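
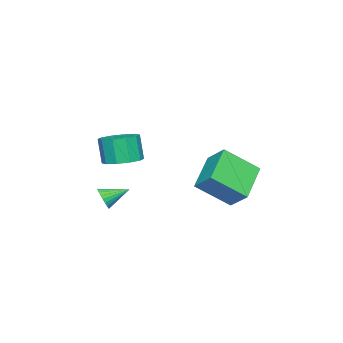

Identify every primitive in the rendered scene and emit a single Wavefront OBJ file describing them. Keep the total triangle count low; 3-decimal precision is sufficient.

v -3.391 2.604 -2.071
v -3.116 3.437 -1.359
v -4.16 3.771 -3.14
v -3.885 4.605 -2.428
v -1.815 2.835 -2.952
v -1.54 3.669 -2.24
v -2.584 4.003 -4.021
v -2.309 4.836 -3.309
v 1.373 1.568 -0.724
v 2.108 1.739 -0.575
v 1.943 1.482 0.534
v 1.207 1.312 0.384
v 1.852 2.136 -0.522
v 1.686 1.879 0.587
v 1.412 2.316 -0.545
v 1.247 2.06 0.563
v 0.957 2.211 -0.638
v 0.792 1.954 0.471
v 0.661 1.86 -0.763
v 0.496 1.603 0.346
v 0.637 1.398 -0.874
v 0.472 1.141 0.235
v 0.894 1.001 -0.927
v 0.728 0.744 0.182
v 1.333 0.82 -0.903
v 1.168 0.564 0.205
v 1.788 0.926 -0.811
v 1.623 0.669 0.298
v 2.084 1.277 -0.686
v 1.919 1.02 0.423
v 0.979 0.484 -3.025
v 1.354 0.603 -2.685
v 0.361 1.256 -2.615
v 1.401 0.724 -2.84
v 1.385 0.809 -3.024
v 1.307 0.844 -3.208
v 1.178 0.824 -3.364
v 1.02 0.752 -3.468
v 0.855 0.64 -3.505
v 0.709 0.504 -3.469
v 0.604 0.365 -3.365
v 0.556 0.244 -3.209
v 0.572 0.159 -3.026
v 0.651 0.124 -2.842
v 0.779 0.144 -2.686
v 0.938 0.216 -2.581
v 1.102 0.328 -2.544
v 1.249 0.464 -2.581
f 2 4 1
f 5 2 1
f 1 4 3
f 3 5 1
f 2 8 4
f 6 2 5
f 6 8 2
f 4 8 3
f 7 5 3
f 3 8 7
f 7 6 5
f 8 6 7
f 10 9 13
f 10 13 11
f 11 13 14
f 11 14 12
f 13 9 15
f 13 15 14
f 14 15 16
f 14 16 12
f 15 9 17
f 15 17 16
f 16 17 18
f 16 18 12
f 17 9 19
f 17 19 18
f 18 19 20
f 18 20 12
f 19 9 21
f 19 21 20
f 20 21 22
f 20 22 12
f 21 9 23
f 21 23 22
f 22 23 24
f 22 24 12
f 23 9 25
f 23 25 24
f 24 25 26
f 24 26 12
f 25 9 27
f 25 27 26
f 26 27 28
f 26 28 12
f 27 9 29
f 27 29 28
f 28 29 30
f 28 30 12
f 29 9 10
f 29 10 30
f 30 10 11
f 30 11 12
f 32 31 34
f 32 34 33
f 34 31 35
f 34 35 33
f 35 31 36
f 35 36 33
f 36 31 37
f 36 37 33
f 37 31 38
f 37 38 33
f 38 31 39
f 38 39 33
f 39 31 40
f 39 40 33
f 40 31 41
f 40 41 33
f 41 31 42
f 41 42 33
f 42 31 43
f 42 43 33
f 43 31 44
f 43 44 33
f 44 31 45
f 44 45 33
f 45 31 46
f 45 46 33
f 46 31 47
f 46 47 33
f 47 31 48
f 47 48 33
f 48 31 32
f 48 32 33



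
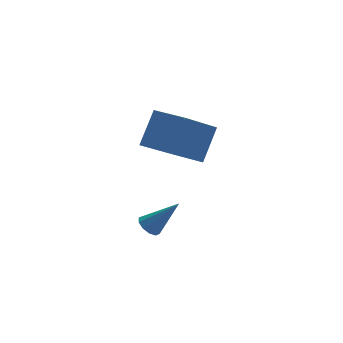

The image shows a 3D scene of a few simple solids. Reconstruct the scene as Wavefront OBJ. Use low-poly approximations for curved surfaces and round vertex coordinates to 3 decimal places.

v 0.989 0.46 -1.706
v 1.412 0.518 -2.053
v 2.091 0.18 -0.414
v 1.338 0.824 -1.925
v 1.132 0.991 -1.712
v 0.871 0.955 -1.498
v 0.655 0.73 -1.362
v 0.567 0.401 -1.358
v 0.64 0.095 -1.487
v 0.847 -0.071 -1.699
v 1.108 -0.035 -1.914
v 1.323 0.19 -2.049
v 2.191 1.534 1.462
v 0.751 0.855 2.769
v 2.971 2.33 2.733
v 1.531 1.651 4.04
v 3.049 0.249 1.74
v 1.609 -0.43 3.047
v 3.829 1.045 3.011
v 2.389 0.366 4.318
f 2 1 4
f 2 4 3
f 4 1 5
f 4 5 3
f 5 1 6
f 5 6 3
f 6 1 7
f 6 7 3
f 7 1 8
f 7 8 3
f 8 1 9
f 8 9 3
f 9 1 10
f 9 10 3
f 10 1 11
f 10 11 3
f 11 1 12
f 11 12 3
f 12 1 2
f 12 2 3
f 14 16 13
f 17 14 13
f 13 16 15
f 15 17 13
f 14 20 16
f 18 14 17
f 18 20 14
f 16 20 15
f 19 17 15
f 15 20 19
f 19 18 17
f 20 18 19



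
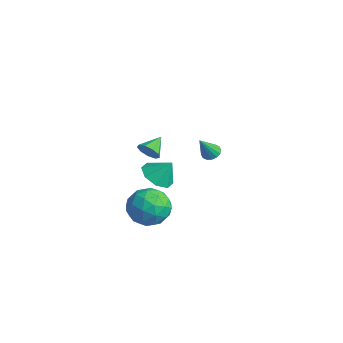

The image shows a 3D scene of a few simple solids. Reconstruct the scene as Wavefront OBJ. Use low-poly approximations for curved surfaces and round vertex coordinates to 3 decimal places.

v 3.427 -2.86 2.644
v 3.876 -2.511 2.349
v 3.033 -1.92 3.156
v 3.514 -2.528 2.103
v 3.112 -2.701 2.11
v 2.857 -2.947 2.367
v 2.869 -3.153 2.753
v 3.142 -3.222 3.088
v 3.549 -3.12 3.215
v 3.898 -2.897 3.075
v 4.027 -2.656 2.733
v 0.212 -0.377 -2.966
v 1.024 -0.146 -3.891
v -0.624 -1.854 -4.069
v 0.188 -1.623 -4.994
v 0.589 -2.123 -3.919
v 1.106 -1.21 -3.237
v -0.706 -0.79 -4.723
v -0.189 0.123 -4.041
v 0.456 -0.401 -4.976
v 1.256 -1.225 -4.479
v -0.856 -0.775 -3.481
v -0.056 -1.599 -2.984
v 0.692 -0.132 -3.332
v -0.292 -1.868 -4.628
v -0.056 -2.162 -3.997
v 0.421 -2.027 -4.54
v 0.74 -0.757 -2.948
v 1.217 -0.621 -3.491
v 0.961 -1.783 -3.508
v -0.817 -1.379 -4.469
v -0.34 -1.243 -5.012
v -0.021 0.027 -3.42
v 0.456 0.162 -3.963
v -0.561 -0.217 -4.452
v 0.835 -0.146 -4.513
v 0.343 -1.015 -5.161
v -0.182 -0.525 -5.002
v 0.122 0.012 -4.601
v 1.305 -0.63 -4.221
v 0.814 -1.499 -4.869
v 1.05 -1.793 -4.238
v 1.353 -1.256 -3.837
v 0.972 -0.781 -4.859
v -0.414 -0.501 -3.091
v -0.905 -1.37 -3.739
v -0.953 -0.744 -4.123
v -0.65 -0.207 -3.722
v 0.057 -0.985 -2.799
v -0.435 -1.854 -3.447
v 0.278 -2.012 -3.359
v 0.582 -1.475 -2.958
v -0.572 -1.219 -3.101
v -1.353 0.416 -3.008
v -0.466 0.508 -3.483
v -0.847 1.004 -1.952
v -0.929 1.116 -3.6
v -1.64 1.314 -3.37
v -2.183 0.986 -2.928
v -2.239 0.324 -2.533
v -1.776 -0.284 -2.415
v -1.065 -0.482 -2.645
v -0.523 -0.154 -3.088
v -0.504 3.133 -1.683
v -0.261 2.726 -1.98
v -0.316 2.307 -0.397
v -0.044 2.9 -1.9
v 0.05 3.137 -1.762
v -0.005 3.373 -1.602
v -0.193 3.544 -1.464
v -0.465 3.606 -1.385
v -0.748 3.54 -1.385
v -0.965 3.366 -1.466
v -1.059 3.129 -1.604
v -1.004 2.893 -1.764
v -0.815 2.722 -1.902
v -0.543 2.661 -1.981
f 2 1 4
f 2 4 3
f 4 1 5
f 4 5 3
f 5 1 6
f 5 6 3
f 6 1 7
f 6 7 3
f 7 1 8
f 7 8 3
f 8 1 9
f 8 9 3
f 9 1 10
f 9 10 3
f 10 1 11
f 10 11 3
f 11 1 2
f 11 2 3
f 12 49 28
f 49 23 52
f 28 52 17
f 49 52 28
f 12 28 24
f 28 17 29
f 24 29 13
f 28 29 24
f 12 24 33
f 24 13 34
f 33 34 19
f 24 34 33
f 12 33 45
f 33 19 48
f 45 48 22
f 33 48 45
f 12 45 49
f 45 22 53
f 49 53 23
f 45 53 49
f 13 29 40
f 29 17 43
f 40 43 21
f 29 43 40
f 17 52 30
f 52 23 51
f 30 51 16
f 52 51 30
f 23 53 50
f 53 22 46
f 50 46 14
f 53 46 50
f 22 48 47
f 48 19 35
f 47 35 18
f 48 35 47
f 19 34 39
f 34 13 36
f 39 36 20
f 34 36 39
f 15 41 27
f 41 21 42
f 27 42 16
f 41 42 27
f 15 27 25
f 27 16 26
f 25 26 14
f 27 26 25
f 15 25 32
f 25 14 31
f 32 31 18
f 25 31 32
f 15 32 37
f 32 18 38
f 37 38 20
f 32 38 37
f 15 37 41
f 37 20 44
f 41 44 21
f 37 44 41
f 16 42 30
f 42 21 43
f 30 43 17
f 42 43 30
f 14 26 50
f 26 16 51
f 50 51 23
f 26 51 50
f 18 31 47
f 31 14 46
f 47 46 22
f 31 46 47
f 20 38 39
f 38 18 35
f 39 35 19
f 38 35 39
f 21 44 40
f 44 20 36
f 40 36 13
f 44 36 40
f 55 54 57
f 55 57 56
f 57 54 58
f 57 58 56
f 58 54 59
f 58 59 56
f 59 54 60
f 59 60 56
f 60 54 61
f 60 61 56
f 61 54 62
f 61 62 56
f 62 54 63
f 62 63 56
f 63 54 55
f 63 55 56
f 65 64 67
f 65 67 66
f 67 64 68
f 67 68 66
f 68 64 69
f 68 69 66
f 69 64 70
f 69 70 66
f 70 64 71
f 70 71 66
f 71 64 72
f 71 72 66
f 72 64 73
f 72 73 66
f 73 64 74
f 73 74 66
f 74 64 75
f 74 75 66
f 75 64 76
f 75 76 66
f 76 64 77
f 76 77 66
f 77 64 65
f 77 65 66



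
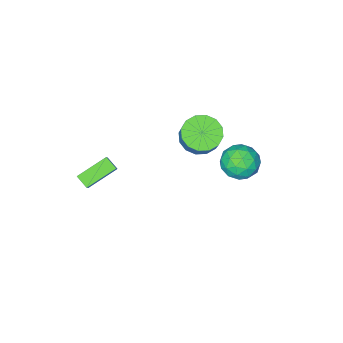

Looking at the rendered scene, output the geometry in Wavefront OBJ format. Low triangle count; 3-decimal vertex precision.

v -2.683 1.034 -0.94
v -2.154 1.239 -1.85
v -1.286 0.221 -0.31
v -0.757 0.426 -1.22
v -1.003 1.227 -0.551
v -1.867 1.73 -0.94
v -1.573 -0.27 -1.22
v -2.437 0.233 -1.609
v -1.468 0.434 -2.023
v -1.116 1.359 -1.609
v -2.324 0.101 -0.551
v -1.972 1.026 -0.137
v -2.542 1.208 -1.45
v -0.898 0.252 -0.71
v -1.044 0.723 -0.317
v -0.732 0.843 -0.851
v -2.373 1.496 -0.915
v -2.062 1.617 -1.45
v -1.385 1.61 -0.687
v -1.378 -0.157 -0.71
v -1.067 -0.036 -1.245
v -2.708 0.617 -1.309
v -2.396 0.737 -1.843
v -2.055 -0.15 -1.473
v -1.827 0.855 -2.087
v -1.005 0.377 -1.717
v -1.485 -0.032 -1.716
v -1.993 0.264 -1.945
v -1.62 1.399 -1.844
v -0.799 0.921 -1.474
v -0.944 1.391 -1.08
v -1.451 1.687 -1.309
v -1.217 0.925 -1.945
v -2.641 0.539 -0.686
v -1.82 0.061 -0.316
v -1.989 -0.227 -0.851
v -2.496 0.069 -1.08
v -2.435 1.083 -0.443
v -1.613 0.605 -0.073
v -1.447 1.196 -0.215
v -1.955 1.492 -0.444
v -2.223 0.535 -0.215
v 4.155 -4.671 -2.907
v 2.534 -4.398 -2.172
v 4.086 -3.976 -3.317
v 2.466 -3.703 -2.582
v 4.654 -4.097 -2.018
v 3.034 -3.824 -1.283
v 4.586 -3.402 -2.428
v 2.965 -3.129 -1.693
v -2.578 -3.402 -3.012
v -1.562 -3.78 -3.127
v -1.206 -3.156 -2.044
v -2.222 -2.778 -1.928
v -1.568 -3.29 -3.407
v -1.213 -2.666 -2.324
v -1.845 -2.831 -3.581
v -1.49 -2.206 -2.498
v -2.318 -2.524 -3.603
v -1.963 -1.9 -2.52
v -2.861 -2.453 -3.466
v -2.506 -1.828 -2.383
v -3.328 -2.636 -3.207
v -2.972 -2.011 -2.124
v -3.594 -3.024 -2.896
v -3.238 -2.4 -1.813
v -3.587 -3.514 -2.616
v -3.232 -2.89 -1.533
v -3.31 -3.974 -2.442
v -2.955 -3.349 -1.359
v -2.837 -4.28 -2.42
v -2.482 -3.656 -1.337
v -2.294 -4.352 -2.557
v -1.939 -3.727 -1.474
v -1.828 -4.169 -2.816
v -1.472 -3.544 -1.733
f 1 38 17
f 38 12 41
f 17 41 6
f 38 41 17
f 1 17 13
f 17 6 18
f 13 18 2
f 17 18 13
f 1 13 22
f 13 2 23
f 22 23 8
f 13 23 22
f 1 22 34
f 22 8 37
f 34 37 11
f 22 37 34
f 1 34 38
f 34 11 42
f 38 42 12
f 34 42 38
f 2 18 29
f 18 6 32
f 29 32 10
f 18 32 29
f 6 41 19
f 41 12 40
f 19 40 5
f 41 40 19
f 12 42 39
f 42 11 35
f 39 35 3
f 42 35 39
f 11 37 36
f 37 8 24
f 36 24 7
f 37 24 36
f 8 23 28
f 23 2 25
f 28 25 9
f 23 25 28
f 4 30 16
f 30 10 31
f 16 31 5
f 30 31 16
f 4 16 14
f 16 5 15
f 14 15 3
f 16 15 14
f 4 14 21
f 14 3 20
f 21 20 7
f 14 20 21
f 4 21 26
f 21 7 27
f 26 27 9
f 21 27 26
f 4 26 30
f 26 9 33
f 30 33 10
f 26 33 30
f 5 31 19
f 31 10 32
f 19 32 6
f 31 32 19
f 3 15 39
f 15 5 40
f 39 40 12
f 15 40 39
f 7 20 36
f 20 3 35
f 36 35 11
f 20 35 36
f 9 27 28
f 27 7 24
f 28 24 8
f 27 24 28
f 10 33 29
f 33 9 25
f 29 25 2
f 33 25 29
f 44 46 43
f 47 44 43
f 43 46 45
f 45 47 43
f 44 50 46
f 48 44 47
f 48 50 44
f 46 50 45
f 49 47 45
f 45 50 49
f 49 48 47
f 50 48 49
f 52 51 55
f 52 55 53
f 53 55 56
f 53 56 54
f 55 51 57
f 55 57 56
f 56 57 58
f 56 58 54
f 57 51 59
f 57 59 58
f 58 59 60
f 58 60 54
f 59 51 61
f 59 61 60
f 60 61 62
f 60 62 54
f 61 51 63
f 61 63 62
f 62 63 64
f 62 64 54
f 63 51 65
f 63 65 64
f 64 65 66
f 64 66 54
f 65 51 67
f 65 67 66
f 66 67 68
f 66 68 54
f 67 51 69
f 67 69 68
f 68 69 70
f 68 70 54
f 69 51 71
f 69 71 70
f 70 71 72
f 70 72 54
f 71 51 73
f 71 73 72
f 72 73 74
f 72 74 54
f 73 51 75
f 73 75 74
f 74 75 76
f 74 76 54
f 75 51 52
f 75 52 76
f 76 52 53
f 76 53 54



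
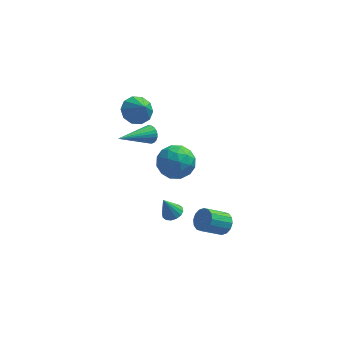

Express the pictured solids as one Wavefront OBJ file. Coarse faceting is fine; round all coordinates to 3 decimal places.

v 0.109 3.825 2.425
v 0.71 3.605 1.979
v 0.531 3.175 3.315
v 0.837 4.007 2.213
v 0.685 4.34 2.527
v 0.314 4.476 2.803
v -0.136 4.363 2.934
v -0.493 4.044 2.87
v -0.619 3.642 2.637
v -0.468 3.309 2.323
v -0.096 3.174 2.047
v 0.354 3.287 1.916
v 1.854 1.662 -3.126
v 2.344 1.605 -2.932
v 1.426 1.558 -2.074
v 2.296 1.875 -2.925
v 2.129 2.088 -2.972
v 1.889 2.186 -3.06
v 1.639 2.145 -3.166
v 1.447 1.974 -3.261
v 1.364 1.719 -3.319
v 1.412 1.449 -3.326
v 1.578 1.236 -3.28
v 1.819 1.137 -3.192
v 2.068 1.179 -3.086
v 2.261 1.35 -2.991
v 4.187 1.678 -3.885
v 4.584 1.689 -3.409
v 3.65 1.193 -2.619
v 3.253 1.182 -3.095
v 4.438 1.975 -3.402
v 3.504 1.479 -2.612
v 4.225 2.181 -3.524
v 3.291 1.685 -2.735
v 4.001 2.253 -3.744
v 3.067 1.756 -2.954
v 3.828 2.17 -4.001
v 2.894 1.674 -3.211
v 3.751 1.956 -4.227
v 2.816 1.459 -3.437
v 3.79 1.667 -4.361
v 2.856 1.171 -3.571
v 3.936 1.381 -4.368
v 3.002 0.885 -3.578
v 4.149 1.175 -4.245
v 3.215 0.679 -3.456
v 4.373 1.104 -4.026
v 3.439 0.607 -3.236
v 4.546 1.186 -3.769
v 3.612 0.69 -2.979
v 4.624 1.401 -3.543
v 3.689 0.904 -2.753
v 0.673 4.119 0.359
v 0.967 4.054 0.771
v -0.693 2.901 1.141
v 0.858 4.211 0.825
v 0.72 4.355 0.808
v 0.576 4.462 0.723
v 0.446 4.517 0.583
v 0.351 4.511 0.408
v 0.305 4.446 0.226
v 0.315 4.331 0.064
v 0.379 4.184 -0.053
v 0.488 4.026 -0.108
v 0.625 3.883 -0.091
v 0.77 3.776 -0.006
v 0.899 3.721 0.135
v 0.995 3.726 0.309
v 1.041 3.792 0.491
v 1.031 3.907 0.653
v 1.237 3.865 -0.551
v 1.611 4.391 -1.3
v 2.209 2.649 -0.92
v 2.583 3.175 -1.669
v 2.769 3.443 -0.735
v 2.168 4.194 -0.507
v 1.652 2.846 -1.713
v 1.051 3.597 -1.485
v 1.867 3.762 -2.017
v 2.558 4.13 -1.413
v 1.262 2.91 -0.807
v 1.953 3.278 -0.203
v 1.339 4.234 -0.893
v 2.481 2.806 -1.327
v 2.59 2.963 -0.778
v 2.81 3.272 -1.218
v 1.666 4.118 -0.427
v 1.886 4.428 -0.867
v 2.566 3.87 -0.536
v 1.934 2.612 -1.353
v 2.154 2.922 -1.793
v 1.01 3.768 -1.002
v 1.23 4.077 -1.442
v 1.254 3.17 -1.684
v 1.709 4.174 -1.755
v 2.281 3.459 -1.972
v 1.733 3.266 -1.998
v 1.38 3.707 -1.864
v 2.115 4.39 -1.4
v 2.686 3.676 -1.617
v 2.795 3.833 -1.068
v 2.442 4.275 -0.934
v 2.266 4.021 -1.822
v 1.134 3.364 -0.603
v 1.705 2.65 -0.82
v 1.378 2.765 -1.286
v 1.025 3.207 -1.152
v 1.539 3.581 -0.248
v 2.111 2.866 -0.465
v 2.44 3.333 -0.356
v 2.087 3.774 -0.222
v 1.554 3.019 -0.398
f 2 1 4
f 2 4 3
f 4 1 5
f 4 5 3
f 5 1 6
f 5 6 3
f 6 1 7
f 6 7 3
f 7 1 8
f 7 8 3
f 8 1 9
f 8 9 3
f 9 1 10
f 9 10 3
f 10 1 11
f 10 11 3
f 11 1 12
f 11 12 3
f 12 1 2
f 12 2 3
f 14 13 16
f 14 16 15
f 16 13 17
f 16 17 15
f 17 13 18
f 17 18 15
f 18 13 19
f 18 19 15
f 19 13 20
f 19 20 15
f 20 13 21
f 20 21 15
f 21 13 22
f 21 22 15
f 22 13 23
f 22 23 15
f 23 13 24
f 23 24 15
f 24 13 25
f 24 25 15
f 25 13 26
f 25 26 15
f 26 13 14
f 26 14 15
f 28 27 31
f 28 31 29
f 29 31 32
f 29 32 30
f 31 27 33
f 31 33 32
f 32 33 34
f 32 34 30
f 33 27 35
f 33 35 34
f 34 35 36
f 34 36 30
f 35 27 37
f 35 37 36
f 36 37 38
f 36 38 30
f 37 27 39
f 37 39 38
f 38 39 40
f 38 40 30
f 39 27 41
f 39 41 40
f 40 41 42
f 40 42 30
f 41 27 43
f 41 43 42
f 42 43 44
f 42 44 30
f 43 27 45
f 43 45 44
f 44 45 46
f 44 46 30
f 45 27 47
f 45 47 46
f 46 47 48
f 46 48 30
f 47 27 49
f 47 49 48
f 48 49 50
f 48 50 30
f 49 27 51
f 49 51 50
f 50 51 52
f 50 52 30
f 51 27 28
f 51 28 52
f 52 28 29
f 52 29 30
f 54 53 56
f 54 56 55
f 56 53 57
f 56 57 55
f 57 53 58
f 57 58 55
f 58 53 59
f 58 59 55
f 59 53 60
f 59 60 55
f 60 53 61
f 60 61 55
f 61 53 62
f 61 62 55
f 62 53 63
f 62 63 55
f 63 53 64
f 63 64 55
f 64 53 65
f 64 65 55
f 65 53 66
f 65 66 55
f 66 53 67
f 66 67 55
f 67 53 68
f 67 68 55
f 68 53 69
f 68 69 55
f 69 53 70
f 69 70 55
f 70 53 54
f 70 54 55
f 71 108 87
f 108 82 111
f 87 111 76
f 108 111 87
f 71 87 83
f 87 76 88
f 83 88 72
f 87 88 83
f 71 83 92
f 83 72 93
f 92 93 78
f 83 93 92
f 71 92 104
f 92 78 107
f 104 107 81
f 92 107 104
f 71 104 108
f 104 81 112
f 108 112 82
f 104 112 108
f 72 88 99
f 88 76 102
f 99 102 80
f 88 102 99
f 76 111 89
f 111 82 110
f 89 110 75
f 111 110 89
f 82 112 109
f 112 81 105
f 109 105 73
f 112 105 109
f 81 107 106
f 107 78 94
f 106 94 77
f 107 94 106
f 78 93 98
f 93 72 95
f 98 95 79
f 93 95 98
f 74 100 86
f 100 80 101
f 86 101 75
f 100 101 86
f 74 86 84
f 86 75 85
f 84 85 73
f 86 85 84
f 74 84 91
f 84 73 90
f 91 90 77
f 84 90 91
f 74 91 96
f 91 77 97
f 96 97 79
f 91 97 96
f 74 96 100
f 96 79 103
f 100 103 80
f 96 103 100
f 75 101 89
f 101 80 102
f 89 102 76
f 101 102 89
f 73 85 109
f 85 75 110
f 109 110 82
f 85 110 109
f 77 90 106
f 90 73 105
f 106 105 81
f 90 105 106
f 79 97 98
f 97 77 94
f 98 94 78
f 97 94 98
f 80 103 99
f 103 79 95
f 99 95 72
f 103 95 99



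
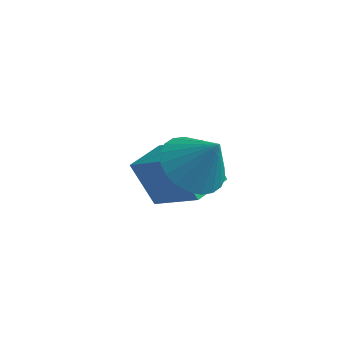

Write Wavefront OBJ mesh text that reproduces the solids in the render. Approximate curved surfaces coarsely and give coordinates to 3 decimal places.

v -2.704 1.057 1.934
v -1.892 1.309 1.428
v -1.976 1.063 3.106
v -2.037 1.656 1.516
v -2.283 1.912 1.668
v -2.593 2.038 1.86
v -2.921 2.014 2.064
v -3.215 1.845 2.248
v -3.432 1.556 2.384
v -3.538 1.19 2.452
v -3.517 0.805 2.44
v -3.372 0.458 2.352
v -3.126 0.202 2.2
v -2.815 0.076 2.008
v -2.488 0.1 1.804
v -2.194 0.269 1.62
v -1.977 0.558 1.484
v -1.871 0.924 1.417
v -5.005 2.406 -0.191
v -3.562 1.898 1.05
v -4.571 3.546 -0.23
v -3.128 3.038 1.012
v -4.152 2.042 -1.332
v -2.709 1.534 -0.09
v -3.718 3.182 -1.37
v -2.275 2.674 -0.129
f 2 1 4
f 2 4 3
f 4 1 5
f 4 5 3
f 5 1 6
f 5 6 3
f 6 1 7
f 6 7 3
f 7 1 8
f 7 8 3
f 8 1 9
f 8 9 3
f 9 1 10
f 9 10 3
f 10 1 11
f 10 11 3
f 11 1 12
f 11 12 3
f 12 1 13
f 12 13 3
f 13 1 14
f 13 14 3
f 14 1 15
f 14 15 3
f 15 1 16
f 15 16 3
f 16 1 17
f 16 17 3
f 17 1 18
f 17 18 3
f 18 1 2
f 18 2 3
f 20 22 19
f 23 20 19
f 19 22 21
f 21 23 19
f 20 26 22
f 24 20 23
f 24 26 20
f 22 26 21
f 25 23 21
f 21 26 25
f 25 24 23
f 26 24 25



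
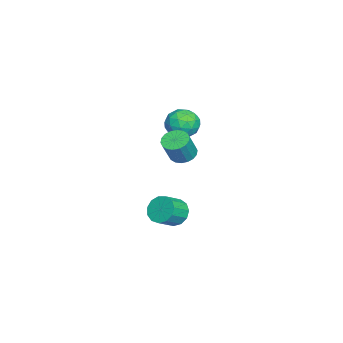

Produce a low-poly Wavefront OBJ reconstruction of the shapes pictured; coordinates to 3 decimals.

v -1.199 1.437 -0.831
v -0.582 1.124 -1.213
v 0.116 0.811 0.169
v -0.501 1.123 0.551
v -0.492 1.462 -1.182
v 0.206 1.149 0.2
v -0.542 1.796 -1.082
v 0.157 1.483 0.3
v -0.721 2.058 -0.932
v -0.023 1.745 0.451
v -0.996 2.197 -0.762
v -0.298 1.884 0.621
v -1.311 2.185 -0.605
v -0.612 1.872 0.777
v -1.603 2.025 -0.494
v -0.905 1.712 0.889
v -1.816 1.749 -0.449
v -1.118 1.436 0.933
v -1.906 1.411 -0.48
v -1.208 1.098 0.902
v -1.857 1.077 -0.58
v -1.158 0.764 0.802
v -1.677 0.815 -0.731
v -0.979 0.502 0.652
v -1.402 0.676 -0.901
v -0.704 0.363 0.482
v -1.088 0.688 -1.057
v -0.389 0.375 0.325
v -0.795 0.848 -1.169
v -0.097 0.535 0.214
v 2.782 1.716 -2.936
v 3.331 1.722 -3.611
v 4.188 1.111 -2.918
v 3.638 1.104 -2.244
v 3.419 2.133 -3.357
v 4.276 1.521 -2.665
v 3.304 2.41 -2.97
v 4.161 1.799 -2.277
v 3.024 2.468 -2.572
v 3.881 1.856 -1.879
v 2.666 2.286 -2.29
v 3.523 1.675 -1.597
v 2.345 1.924 -2.213
v 3.202 1.312 -1.52
v 2.163 1.495 -2.365
v 3.02 0.884 -1.673
v 2.177 1.137 -2.699
v 3.034 0.525 -2.007
v 2.383 0.962 -3.109
v 3.24 0.35 -2.416
v 2.715 1.027 -3.463
v 3.572 0.415 -2.771
v 3.069 1.31 -3.65
v 3.926 0.699 -2.958
v -3.674 1.93 0.425
v -2.811 1.382 0.671
v -4.269 0.598 -0.451
v -3.406 0.05 -0.205
v -4.107 0.288 0.541
v -3.74 1.111 1.082
v -3.34 0.869 -0.862
v -2.973 1.692 -0.321
v -2.604 0.726 -0.125
v -3.079 0.368 0.743
v -4.001 1.612 -0.523
v -4.476 1.254 0.345
v -3.19 1.773 0.625
v -3.89 0.207 -0.405
v -4.302 0.347 0.034
v -3.795 0.025 0.178
v -3.736 1.614 0.867
v -3.229 1.292 1.011
v -3.991 0.649 0.935
v -3.851 0.688 -0.791
v -3.344 0.366 -0.647
v -3.285 1.955 0.042
v -2.778 1.633 0.186
v -3.089 1.331 -0.715
v -2.561 1.066 0.302
v -2.911 0.283 -0.213
v -2.873 0.764 -0.599
v -2.656 1.247 -0.281
v -2.84 0.855 0.811
v -3.19 0.072 0.297
v -3.602 0.212 0.735
v -3.386 0.696 1.053
v -2.719 0.469 0.344
v -3.89 1.908 -0.077
v -4.24 1.125 -0.591
v -3.694 1.284 -0.833
v -3.478 1.768 -0.515
v -4.169 1.697 0.433
v -4.519 0.914 -0.082
v -4.424 0.733 0.501
v -4.207 1.216 0.819
v -4.361 1.511 -0.124
f 2 1 5
f 2 5 3
f 3 5 6
f 3 6 4
f 5 1 7
f 5 7 6
f 6 7 8
f 6 8 4
f 7 1 9
f 7 9 8
f 8 9 10
f 8 10 4
f 9 1 11
f 9 11 10
f 10 11 12
f 10 12 4
f 11 1 13
f 11 13 12
f 12 13 14
f 12 14 4
f 13 1 15
f 13 15 14
f 14 15 16
f 14 16 4
f 15 1 17
f 15 17 16
f 16 17 18
f 16 18 4
f 17 1 19
f 17 19 18
f 18 19 20
f 18 20 4
f 19 1 21
f 19 21 20
f 20 21 22
f 20 22 4
f 21 1 23
f 21 23 22
f 22 23 24
f 22 24 4
f 23 1 25
f 23 25 24
f 24 25 26
f 24 26 4
f 25 1 27
f 25 27 26
f 26 27 28
f 26 28 4
f 27 1 29
f 27 29 28
f 28 29 30
f 28 30 4
f 29 1 2
f 29 2 30
f 30 2 3
f 30 3 4
f 32 31 35
f 32 35 33
f 33 35 36
f 33 36 34
f 35 31 37
f 35 37 36
f 36 37 38
f 36 38 34
f 37 31 39
f 37 39 38
f 38 39 40
f 38 40 34
f 39 31 41
f 39 41 40
f 40 41 42
f 40 42 34
f 41 31 43
f 41 43 42
f 42 43 44
f 42 44 34
f 43 31 45
f 43 45 44
f 44 45 46
f 44 46 34
f 45 31 47
f 45 47 46
f 46 47 48
f 46 48 34
f 47 31 49
f 47 49 48
f 48 49 50
f 48 50 34
f 49 31 51
f 49 51 50
f 50 51 52
f 50 52 34
f 51 31 53
f 51 53 52
f 52 53 54
f 52 54 34
f 53 31 32
f 53 32 54
f 54 32 33
f 54 33 34
f 55 92 71
f 92 66 95
f 71 95 60
f 92 95 71
f 55 71 67
f 71 60 72
f 67 72 56
f 71 72 67
f 55 67 76
f 67 56 77
f 76 77 62
f 67 77 76
f 55 76 88
f 76 62 91
f 88 91 65
f 76 91 88
f 55 88 92
f 88 65 96
f 92 96 66
f 88 96 92
f 56 72 83
f 72 60 86
f 83 86 64
f 72 86 83
f 60 95 73
f 95 66 94
f 73 94 59
f 95 94 73
f 66 96 93
f 96 65 89
f 93 89 57
f 96 89 93
f 65 91 90
f 91 62 78
f 90 78 61
f 91 78 90
f 62 77 82
f 77 56 79
f 82 79 63
f 77 79 82
f 58 84 70
f 84 64 85
f 70 85 59
f 84 85 70
f 58 70 68
f 70 59 69
f 68 69 57
f 70 69 68
f 58 68 75
f 68 57 74
f 75 74 61
f 68 74 75
f 58 75 80
f 75 61 81
f 80 81 63
f 75 81 80
f 58 80 84
f 80 63 87
f 84 87 64
f 80 87 84
f 59 85 73
f 85 64 86
f 73 86 60
f 85 86 73
f 57 69 93
f 69 59 94
f 93 94 66
f 69 94 93
f 61 74 90
f 74 57 89
f 90 89 65
f 74 89 90
f 63 81 82
f 81 61 78
f 82 78 62
f 81 78 82
f 64 87 83
f 87 63 79
f 83 79 56
f 87 79 83



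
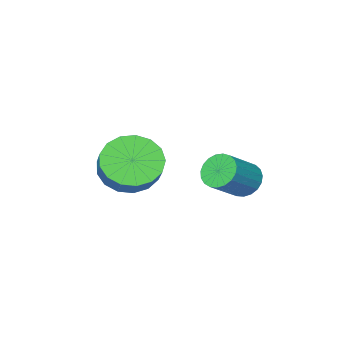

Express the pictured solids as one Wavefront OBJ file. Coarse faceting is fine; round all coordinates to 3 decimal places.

v 0.925 0.15 -2.82
v 1.739 -0.531 -2.568
v 2.128 0.229 -1.769
v 1.315 0.91 -2.02
v 1.938 -0.234 -2.948
v 2.327 0.527 -2.148
v 1.905 0.152 -3.298
v 2.294 0.912 -2.498
v 1.648 0.536 -3.539
v 2.037 1.297 -2.739
v 1.225 0.833 -3.615
v 1.614 1.593 -2.815
v 0.734 0.972 -3.509
v 1.123 1.733 -2.709
v 0.286 0.924 -3.245
v 0.675 1.684 -2.445
v -0.015 0.698 -2.884
v 0.374 1.458 -2.084
v -0.1 0.346 -2.508
v 0.289 1.107 -1.708
v 0.049 -0.05 -2.203
v 0.438 0.71 -1.404
v 0.399 -0.401 -2.04
v 0.788 0.359 -1.24
v 0.87 -0.625 -2.056
v 1.259 0.135 -1.256
v 1.353 -0.672 -2.246
v 1.742 0.088 -1.447
v -2.785 1.605 -3.947
v -2.347 1.417 -4.513
v -1.137 1.547 -3.619
v -1.575 1.735 -3.053
v -2.36 1.723 -4.54
v -1.149 1.853 -3.647
v -2.446 2.009 -4.465
v -1.235 2.139 -3.572
v -2.59 2.225 -4.301
v -1.38 2.355 -3.407
v -2.769 2.334 -4.075
v -1.559 2.464 -3.181
v -2.95 2.316 -3.827
v -1.74 2.446 -2.933
v -3.103 2.176 -3.599
v -1.893 2.306 -2.706
v -3.201 1.937 -3.432
v -1.99 2.067 -2.539
v -3.227 1.64 -3.354
v -2.016 1.77 -2.46
v -3.176 1.338 -3.378
v -1.966 1.468 -2.485
v -3.058 1.081 -3.501
v -1.848 1.211 -2.607
v -2.893 0.916 -3.7
v -1.683 1.046 -2.807
v -2.709 0.869 -3.943
v -1.499 0.999 -3.049
v -2.538 0.95 -4.186
v -1.328 1.08 -3.292
v -2.41 1.143 -4.387
v -1.2 1.273 -3.494
f 2 1 5
f 2 5 3
f 3 5 6
f 3 6 4
f 5 1 7
f 5 7 6
f 6 7 8
f 6 8 4
f 7 1 9
f 7 9 8
f 8 9 10
f 8 10 4
f 9 1 11
f 9 11 10
f 10 11 12
f 10 12 4
f 11 1 13
f 11 13 12
f 12 13 14
f 12 14 4
f 13 1 15
f 13 15 14
f 14 15 16
f 14 16 4
f 15 1 17
f 15 17 16
f 16 17 18
f 16 18 4
f 17 1 19
f 17 19 18
f 18 19 20
f 18 20 4
f 19 1 21
f 19 21 20
f 20 21 22
f 20 22 4
f 21 1 23
f 21 23 22
f 22 23 24
f 22 24 4
f 23 1 25
f 23 25 24
f 24 25 26
f 24 26 4
f 25 1 27
f 25 27 26
f 26 27 28
f 26 28 4
f 27 1 2
f 27 2 28
f 28 2 3
f 28 3 4
f 30 29 33
f 30 33 31
f 31 33 34
f 31 34 32
f 33 29 35
f 33 35 34
f 34 35 36
f 34 36 32
f 35 29 37
f 35 37 36
f 36 37 38
f 36 38 32
f 37 29 39
f 37 39 38
f 38 39 40
f 38 40 32
f 39 29 41
f 39 41 40
f 40 41 42
f 40 42 32
f 41 29 43
f 41 43 42
f 42 43 44
f 42 44 32
f 43 29 45
f 43 45 44
f 44 45 46
f 44 46 32
f 45 29 47
f 45 47 46
f 46 47 48
f 46 48 32
f 47 29 49
f 47 49 48
f 48 49 50
f 48 50 32
f 49 29 51
f 49 51 50
f 50 51 52
f 50 52 32
f 51 29 53
f 51 53 52
f 52 53 54
f 52 54 32
f 53 29 55
f 53 55 54
f 54 55 56
f 54 56 32
f 55 29 57
f 55 57 56
f 56 57 58
f 56 58 32
f 57 29 59
f 57 59 58
f 58 59 60
f 58 60 32
f 59 29 30
f 59 30 60
f 60 30 31
f 60 31 32



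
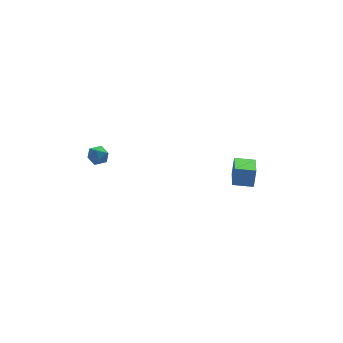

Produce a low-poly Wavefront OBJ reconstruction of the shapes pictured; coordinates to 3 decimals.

v 3.004 -2.795 -3.278
v 3.235 -2.572 -2.164
v 3.648 -1.283 -3.715
v 3.878 -1.06 -2.6
v 4.062 -3.28 -3.4
v 4.292 -3.057 -2.285
v 4.705 -1.768 -3.836
v 4.936 -1.545 -2.722
v -3.818 0.842 -0.892
v -3.185 0.681 -0.731
v -3.815 0.079 -1.669
v -3.182 -0.082 -1.508
v -3.683 -0.222 -1.081
v -3.685 0.25 -0.601
v -3.315 0.51 -1.799
v -3.317 0.982 -1.319
v -2.874 0.476 -1.291
v -3.102 0.024 -0.848
v -3.898 0.736 -1.552
v -4.126 0.284 -1.109
f 2 4 1
f 5 2 1
f 1 4 3
f 3 5 1
f 2 8 4
f 6 2 5
f 6 8 2
f 4 8 3
f 7 5 3
f 3 8 7
f 7 6 5
f 8 6 7
f 9 20 14
f 9 14 10
f 9 10 16
f 9 16 19
f 9 19 20
f 10 14 18
f 14 20 13
f 20 19 11
f 19 16 15
f 16 10 17
f 12 18 13
f 12 13 11
f 12 11 15
f 12 15 17
f 12 17 18
f 13 18 14
f 11 13 20
f 15 11 19
f 17 15 16
f 18 17 10



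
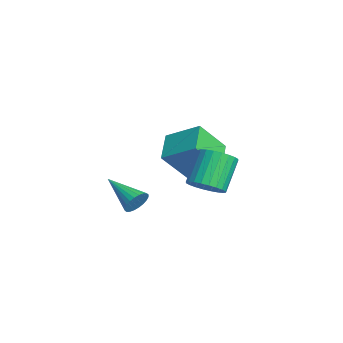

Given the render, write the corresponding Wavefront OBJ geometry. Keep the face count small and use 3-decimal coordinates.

v -1.245 2.438 -3.114
v -0.992 1.147 -1.503
v -2.697 2.956 -2.471
v -2.444 1.665 -0.86
v -0.316 3.835 -2.14
v -0.063 2.544 -0.529
v -1.768 4.353 -1.497
v -1.515 3.062 0.114
v 1.766 -0.515 -2.638
v 2.145 -0.685 -2.087
v 0.214 -1.525 -1.882
v 2.034 -0.454 -2.006
v 1.883 -0.232 -2.02
v 1.713 -0.053 -2.129
v 1.552 0.056 -2.315
v 1.423 0.077 -2.551
v 1.347 0.008 -2.8
v 1.334 -0.14 -3.024
v 1.387 -0.346 -3.189
v 1.498 -0.577 -3.271
v 1.649 -0.799 -3.256
v 1.819 -0.978 -3.148
v 1.98 -1.086 -2.961
v 2.109 -1.108 -2.726
v 2.185 -1.039 -2.477
v 2.198 -0.891 -2.253
v 3.982 2.092 -0.708
v 4.753 2.378 -0.318
v 3.769 3.153 1.058
v 2.998 2.868 0.668
v 4.675 2.654 -0.528
v 3.692 3.429 0.847
v 4.492 2.843 -0.766
v 3.509 3.619 0.61
v 4.232 2.919 -0.995
v 3.248 3.694 0.381
v 3.933 2.869 -1.18
v 2.95 3.644 0.195
v 3.642 2.7 -1.293
v 2.658 3.475 0.082
v 3.402 2.439 -1.318
v 2.419 3.214 0.058
v 3.251 2.125 -1.249
v 2.267 2.901 0.127
v 3.211 1.807 -1.098
v 2.227 2.582 0.278
v 3.288 1.531 -0.887
v 2.305 2.306 0.488
v 3.471 1.341 -0.65
v 2.488 2.117 0.726
v 3.732 1.266 -0.421
v 2.748 2.041 0.955
v 4.03 1.316 -0.235
v 3.047 2.091 1.14
v 4.322 1.485 -0.122
v 3.338 2.26 1.253
v 4.561 1.746 -0.098
v 3.578 2.521 1.278
v 4.713 2.059 -0.167
v 3.729 2.835 1.209
f 2 4 1
f 5 2 1
f 1 4 3
f 3 5 1
f 2 8 4
f 6 2 5
f 6 8 2
f 4 8 3
f 7 5 3
f 3 8 7
f 7 6 5
f 8 6 7
f 10 9 12
f 10 12 11
f 12 9 13
f 12 13 11
f 13 9 14
f 13 14 11
f 14 9 15
f 14 15 11
f 15 9 16
f 15 16 11
f 16 9 17
f 16 17 11
f 17 9 18
f 17 18 11
f 18 9 19
f 18 19 11
f 19 9 20
f 19 20 11
f 20 9 21
f 20 21 11
f 21 9 22
f 21 22 11
f 22 9 23
f 22 23 11
f 23 9 24
f 23 24 11
f 24 9 25
f 24 25 11
f 25 9 26
f 25 26 11
f 26 9 10
f 26 10 11
f 28 27 31
f 28 31 29
f 29 31 32
f 29 32 30
f 31 27 33
f 31 33 32
f 32 33 34
f 32 34 30
f 33 27 35
f 33 35 34
f 34 35 36
f 34 36 30
f 35 27 37
f 35 37 36
f 36 37 38
f 36 38 30
f 37 27 39
f 37 39 38
f 38 39 40
f 38 40 30
f 39 27 41
f 39 41 40
f 40 41 42
f 40 42 30
f 41 27 43
f 41 43 42
f 42 43 44
f 42 44 30
f 43 27 45
f 43 45 44
f 44 45 46
f 44 46 30
f 45 27 47
f 45 47 46
f 46 47 48
f 46 48 30
f 47 27 49
f 47 49 48
f 48 49 50
f 48 50 30
f 49 27 51
f 49 51 50
f 50 51 52
f 50 52 30
f 51 27 53
f 51 53 52
f 52 53 54
f 52 54 30
f 53 27 55
f 53 55 54
f 54 55 56
f 54 56 30
f 55 27 57
f 55 57 56
f 56 57 58
f 56 58 30
f 57 27 59
f 57 59 58
f 58 59 60
f 58 60 30
f 59 27 28
f 59 28 60
f 60 28 29
f 60 29 30



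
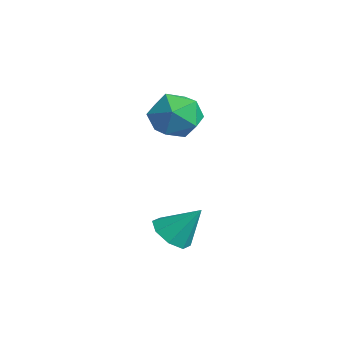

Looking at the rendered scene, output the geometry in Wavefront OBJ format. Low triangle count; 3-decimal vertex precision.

v 1.123 1.498 2.307
v 1.619 1.255 1.413
v -0.259 0.665 1.767
v 0.237 0.422 0.873
v 0.545 -0.012 1.78
v 1.399 0.502 2.114
v -0.039 1.418 1.066
v 0.815 1.932 1.4
v 0.901 1.205 0.646
v 1.262 0.321 1.087
v 0.098 1.599 2.093
v 0.459 0.715 2.534
v 3.26 -0.438 -2.324
v 3.58 0.079 -2.845
v 3.78 0.358 -1.216
v 3.008 0.23 -2.685
v 2.584 -0.01 -2.315
v 2.556 -0.501 -1.95
v 2.941 -0.954 -1.804
v 3.512 -1.106 -1.963
v 3.936 -0.865 -2.334
v 3.964 -0.375 -2.699
f 1 12 6
f 1 6 2
f 1 2 8
f 1 8 11
f 1 11 12
f 2 6 10
f 6 12 5
f 12 11 3
f 11 8 7
f 8 2 9
f 4 10 5
f 4 5 3
f 4 3 7
f 4 7 9
f 4 9 10
f 5 10 6
f 3 5 12
f 7 3 11
f 9 7 8
f 10 9 2
f 14 13 16
f 14 16 15
f 16 13 17
f 16 17 15
f 17 13 18
f 17 18 15
f 18 13 19
f 18 19 15
f 19 13 20
f 19 20 15
f 20 13 21
f 20 21 15
f 21 13 22
f 21 22 15
f 22 13 14
f 22 14 15



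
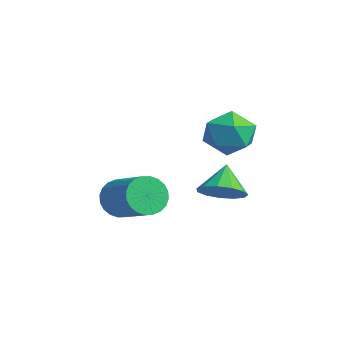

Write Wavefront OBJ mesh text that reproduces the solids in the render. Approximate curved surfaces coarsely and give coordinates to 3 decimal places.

v -3.935 -3.106 -3.907
v -3.653 -2.67 -4.75
v -1.824 -2.278 -3.936
v -2.105 -2.714 -3.093
v -3.803 -2.371 -4.557
v -1.974 -1.979 -3.743
v -3.973 -2.184 -4.265
v -2.144 -1.792 -3.451
v -4.137 -2.137 -3.918
v -2.308 -1.745 -3.105
v -4.27 -2.238 -3.57
v -2.441 -1.846 -2.756
v -4.353 -2.47 -3.273
v -2.523 -2.079 -2.459
v -4.371 -2.8 -3.073
v -2.542 -2.408 -2.259
v -4.323 -3.176 -2.999
v -2.494 -2.784 -2.185
v -4.216 -3.542 -3.064
v -2.387 -3.15 -2.25
v -4.066 -3.841 -3.257
v -2.237 -3.449 -2.443
v -3.896 -4.028 -3.549
v -2.067 -3.636 -2.735
v -3.732 -4.075 -3.895
v -1.903 -3.683 -3.082
v -3.599 -3.974 -4.244
v -1.77 -3.582 -3.43
v -3.517 -3.741 -4.541
v -1.687 -3.35 -3.727
v -3.498 -3.412 -4.741
v -1.669 -3.02 -3.927
v -3.546 -3.036 -4.815
v -1.717 -2.644 -4.001
v -0.617 0.678 0.918
v 0.112 0.71 -0.007
v -0.072 -1.11 1.287
v 0.657 -1.078 0.362
v 0.886 -0.424 1.314
v 0.549 0.681 1.086
v -0.509 -1.081 0.194
v -0.846 0.024 -0.034
v 0.179 -0.377 -0.454
v 1.04 0.028 0.238
v -1 -0.428 1.042
v -0.139 -0.023 1.734
v -0.049 -0.46 -2.519
v 0.8 -0.454 -1.954
v -0.811 0.1 -1.381
v 0.778 0.055 -2.22
v 0.494 0.401 -2.58
v 0.037 0.474 -2.921
v -0.447 0.25 -3.135
v -0.805 -0.2 -3.153
v -0.923 -0.732 -2.97
v -0.764 -1.177 -2.644
v -0.377 -1.395 -2.279
v 0.113 -1.316 -1.99
v 0.552 -0.965 -1.869
f 2 1 5
f 2 5 3
f 3 5 6
f 3 6 4
f 5 1 7
f 5 7 6
f 6 7 8
f 6 8 4
f 7 1 9
f 7 9 8
f 8 9 10
f 8 10 4
f 9 1 11
f 9 11 10
f 10 11 12
f 10 12 4
f 11 1 13
f 11 13 12
f 12 13 14
f 12 14 4
f 13 1 15
f 13 15 14
f 14 15 16
f 14 16 4
f 15 1 17
f 15 17 16
f 16 17 18
f 16 18 4
f 17 1 19
f 17 19 18
f 18 19 20
f 18 20 4
f 19 1 21
f 19 21 20
f 20 21 22
f 20 22 4
f 21 1 23
f 21 23 22
f 22 23 24
f 22 24 4
f 23 1 25
f 23 25 24
f 24 25 26
f 24 26 4
f 25 1 27
f 25 27 26
f 26 27 28
f 26 28 4
f 27 1 29
f 27 29 28
f 28 29 30
f 28 30 4
f 29 1 31
f 29 31 30
f 30 31 32
f 30 32 4
f 31 1 33
f 31 33 32
f 32 33 34
f 32 34 4
f 33 1 2
f 33 2 34
f 34 2 3
f 34 3 4
f 35 46 40
f 35 40 36
f 35 36 42
f 35 42 45
f 35 45 46
f 36 40 44
f 40 46 39
f 46 45 37
f 45 42 41
f 42 36 43
f 38 44 39
f 38 39 37
f 38 37 41
f 38 41 43
f 38 43 44
f 39 44 40
f 37 39 46
f 41 37 45
f 43 41 42
f 44 43 36
f 48 47 50
f 48 50 49
f 50 47 51
f 50 51 49
f 51 47 52
f 51 52 49
f 52 47 53
f 52 53 49
f 53 47 54
f 53 54 49
f 54 47 55
f 54 55 49
f 55 47 56
f 55 56 49
f 56 47 57
f 56 57 49
f 57 47 58
f 57 58 49
f 58 47 59
f 58 59 49
f 59 47 48
f 59 48 49



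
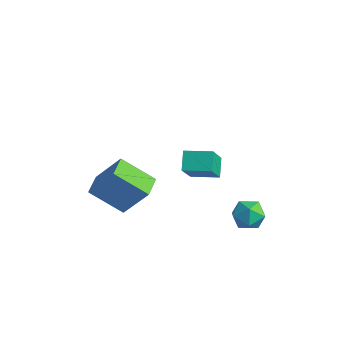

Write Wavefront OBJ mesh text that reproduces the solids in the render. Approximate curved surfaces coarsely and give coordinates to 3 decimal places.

v 3.444 2.462 -3.22
v 4.188 2.167 -3.619
v 2.652 1.573 -4.041
v 3.396 1.278 -4.44
v 3.238 1.077 -3.583
v 3.728 1.627 -3.076
v 3.112 2.113 -4.584
v 3.602 2.663 -4.077
v 3.983 1.952 -4.462
v 4.061 1.312 -3.843
v 2.779 2.428 -3.817
v 2.857 1.788 -3.198
v 2.715 -1.024 0.109
v 2.163 -0.451 0.763
v 3.736 -0.217 0.264
v 3.183 0.356 0.918
v 3.317 -2.056 1.522
v 2.764 -1.483 2.176
v 4.337 -1.249 1.677
v 3.785 -0.676 2.331
v -1.207 -1.641 -4.769
v -2.521 -2.623 -3.573
v -1.892 -0.634 -4.695
v -3.206 -1.616 -3.499
v -0.114 -1.024 -3.061
v -1.428 -2.006 -1.865
v -0.799 -0.017 -2.987
v -2.113 -0.999 -1.791
f 1 12 6
f 1 6 2
f 1 2 8
f 1 8 11
f 1 11 12
f 2 6 10
f 6 12 5
f 12 11 3
f 11 8 7
f 8 2 9
f 4 10 5
f 4 5 3
f 4 3 7
f 4 7 9
f 4 9 10
f 5 10 6
f 3 5 12
f 7 3 11
f 9 7 8
f 10 9 2
f 14 16 13
f 17 14 13
f 13 16 15
f 15 17 13
f 14 20 16
f 18 14 17
f 18 20 14
f 16 20 15
f 19 17 15
f 15 20 19
f 19 18 17
f 20 18 19
f 22 24 21
f 25 22 21
f 21 24 23
f 23 25 21
f 22 28 24
f 26 22 25
f 26 28 22
f 24 28 23
f 27 25 23
f 23 28 27
f 27 26 25
f 28 26 27



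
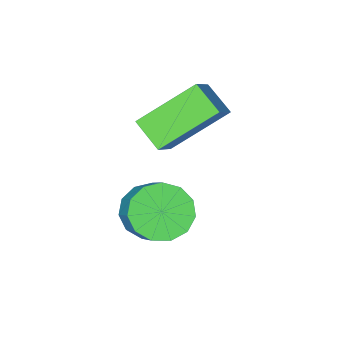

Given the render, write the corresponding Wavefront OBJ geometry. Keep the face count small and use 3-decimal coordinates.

v -0.697 0.812 -3.788
v 0.088 0.852 -4.112
v 0.582 2.148 -2.756
v -0.203 2.108 -2.432
v -0.169 1.187 -4.339
v 0.325 2.483 -2.982
v -0.593 1.403 -4.39
v -0.099 2.699 -3.034
v -1.051 1.431 -4.251
v -0.557 2.727 -2.894
v -1.396 1.263 -3.965
v -0.902 2.559 -2.608
v -1.519 0.952 -3.622
v -1.025 2.247 -2.266
v -1.381 0.596 -3.333
v -0.887 1.892 -1.976
v -1.026 0.309 -3.188
v -0.532 1.605 -1.831
v -0.567 0.182 -3.233
v -0.073 1.477 -1.877
v -0.149 0.254 -3.455
v 0.345 1.55 -2.099
v 0.095 0.504 -3.783
v 0.589 1.8 -2.426
v -1.741 -1.047 -2.048
v -3.28 -0.601 -0.92
v -1.865 -0.156 -2.569
v -3.404 0.29 -1.441
v -1.036 -0.51 -1.299
v -2.575 -0.064 -0.171
v -1.16 0.381 -1.82
v -2.699 0.827 -0.692
f 2 1 5
f 2 5 3
f 3 5 6
f 3 6 4
f 5 1 7
f 5 7 6
f 6 7 8
f 6 8 4
f 7 1 9
f 7 9 8
f 8 9 10
f 8 10 4
f 9 1 11
f 9 11 10
f 10 11 12
f 10 12 4
f 11 1 13
f 11 13 12
f 12 13 14
f 12 14 4
f 13 1 15
f 13 15 14
f 14 15 16
f 14 16 4
f 15 1 17
f 15 17 16
f 16 17 18
f 16 18 4
f 17 1 19
f 17 19 18
f 18 19 20
f 18 20 4
f 19 1 21
f 19 21 20
f 20 21 22
f 20 22 4
f 21 1 23
f 21 23 22
f 22 23 24
f 22 24 4
f 23 1 2
f 23 2 24
f 24 2 3
f 24 3 4
f 26 28 25
f 29 26 25
f 25 28 27
f 27 29 25
f 26 32 28
f 30 26 29
f 30 32 26
f 28 32 27
f 31 29 27
f 27 32 31
f 31 30 29
f 32 30 31



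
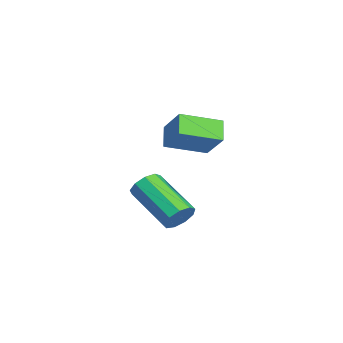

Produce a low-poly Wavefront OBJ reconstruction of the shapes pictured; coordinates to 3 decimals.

v 0.72 0.2 1.605
v -0.025 0.29 2.235
v 0.49 1.778 1.109
v -0.255 1.868 1.74
v 1.635 0.652 2.62
v 0.89 0.742 3.251
v 1.405 2.23 2.125
v 0.66 2.32 2.755
v 0.439 0.811 -2.136
v 0.842 0.764 -1.579
v -0.715 -0.339 -0.546
v -1.119 -0.291 -1.104
v 0.58 1.155 -1.555
v -0.977 0.053 -0.523
v 0.252 1.386 -1.804
v -1.305 0.284 -0.771
v 0.011 1.348 -2.208
v -1.546 0.246 -1.175
v -0.03 1.059 -2.578
v -1.587 -0.044 -1.546
v 0.149 0.654 -2.742
v -1.409 -0.449 -1.71
v 0.463 0.322 -2.623
v -1.095 -0.78 -1.59
v 0.766 0.22 -2.275
v -0.792 -0.883 -1.243
v 0.915 0.394 -1.863
v -0.642 -0.709 -0.83
f 2 4 1
f 5 2 1
f 1 4 3
f 3 5 1
f 2 8 4
f 6 2 5
f 6 8 2
f 4 8 3
f 7 5 3
f 3 8 7
f 7 6 5
f 8 6 7
f 10 9 13
f 10 13 11
f 11 13 14
f 11 14 12
f 13 9 15
f 13 15 14
f 14 15 16
f 14 16 12
f 15 9 17
f 15 17 16
f 16 17 18
f 16 18 12
f 17 9 19
f 17 19 18
f 18 19 20
f 18 20 12
f 19 9 21
f 19 21 20
f 20 21 22
f 20 22 12
f 21 9 23
f 21 23 22
f 22 23 24
f 22 24 12
f 23 9 25
f 23 25 24
f 24 25 26
f 24 26 12
f 25 9 27
f 25 27 26
f 26 27 28
f 26 28 12
f 27 9 10
f 27 10 28
f 28 10 11
f 28 11 12



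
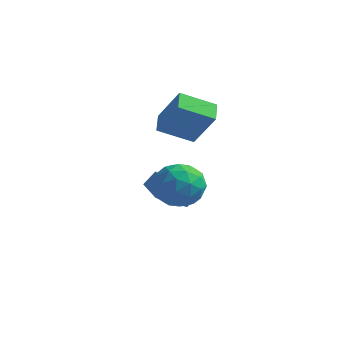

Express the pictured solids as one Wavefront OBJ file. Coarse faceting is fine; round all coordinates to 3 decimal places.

v 1.986 0.493 1.563
v 2.805 1.059 0.934
v 3.355 -0.439 2.506
v 4.174 0.127 1.877
v 3.525 0.715 2.665
v 2.679 1.291 2.082
v 3.481 -0.671 1.358
v 2.635 -0.095 0.775
v 3.729 0.34 0.808
v 3.756 1.197 1.615
v 2.404 -0.577 1.825
v 2.431 0.28 2.632
v 2.276 0.858 1.166
v 3.884 -0.238 2.274
v 3.503 0.107 2.737
v 3.984 0.44 2.368
v 2.202 0.994 1.84
v 2.683 1.327 1.471
v 3.106 1.125 2.488
v 3.477 -0.707 1.969
v 3.958 -0.374 1.6
v 2.176 0.18 1.072
v 2.657 0.513 0.703
v 3.054 -0.505 0.952
v 3.3 0.768 0.722
v 4.104 0.22 1.276
v 3.697 -0.249 0.971
v 3.2 0.09 0.628
v 3.316 1.272 1.197
v 4.12 0.724 1.751
v 3.739 1.069 2.214
v 3.242 1.408 1.871
v 3.859 0.849 1.122
v 2.04 -0.104 1.689
v 2.844 -0.652 2.243
v 2.918 -0.788 1.569
v 2.421 -0.449 1.226
v 2.056 0.4 2.164
v 2.86 -0.148 2.718
v 2.96 0.53 2.812
v 2.463 0.869 2.469
v 2.301 -0.229 2.318
v 1.522 3.976 -1.829
v 0.767 2.554 -0.747
v 0.545 4.669 -1.601
v -0.211 3.247 -0.519
v 1.931 4.313 -1.101
v 1.175 2.891 -0.019
v 0.953 5.006 -0.873
v 0.198 3.584 0.209
v 0.592 2.969 3.096
v 1.686 2.839 4.777
v 0.163 3.907 3.447
v 1.257 3.778 5.129
v 1.903 3.862 2.311
v 2.997 3.733 3.993
v 1.474 4.801 2.663
v 2.568 4.671 4.344
f 1 38 17
f 38 12 41
f 17 41 6
f 38 41 17
f 1 17 13
f 17 6 18
f 13 18 2
f 17 18 13
f 1 13 22
f 13 2 23
f 22 23 8
f 13 23 22
f 1 22 34
f 22 8 37
f 34 37 11
f 22 37 34
f 1 34 38
f 34 11 42
f 38 42 12
f 34 42 38
f 2 18 29
f 18 6 32
f 29 32 10
f 18 32 29
f 6 41 19
f 41 12 40
f 19 40 5
f 41 40 19
f 12 42 39
f 42 11 35
f 39 35 3
f 42 35 39
f 11 37 36
f 37 8 24
f 36 24 7
f 37 24 36
f 8 23 28
f 23 2 25
f 28 25 9
f 23 25 28
f 4 30 16
f 30 10 31
f 16 31 5
f 30 31 16
f 4 16 14
f 16 5 15
f 14 15 3
f 16 15 14
f 4 14 21
f 14 3 20
f 21 20 7
f 14 20 21
f 4 21 26
f 21 7 27
f 26 27 9
f 21 27 26
f 4 26 30
f 26 9 33
f 30 33 10
f 26 33 30
f 5 31 19
f 31 10 32
f 19 32 6
f 31 32 19
f 3 15 39
f 15 5 40
f 39 40 12
f 15 40 39
f 7 20 36
f 20 3 35
f 36 35 11
f 20 35 36
f 9 27 28
f 27 7 24
f 28 24 8
f 27 24 28
f 10 33 29
f 33 9 25
f 29 25 2
f 33 25 29
f 44 46 43
f 47 44 43
f 43 46 45
f 45 47 43
f 44 50 46
f 48 44 47
f 48 50 44
f 46 50 45
f 49 47 45
f 45 50 49
f 49 48 47
f 50 48 49
f 52 54 51
f 55 52 51
f 51 54 53
f 53 55 51
f 52 58 54
f 56 52 55
f 56 58 52
f 54 58 53
f 57 55 53
f 53 58 57
f 57 56 55
f 58 56 57



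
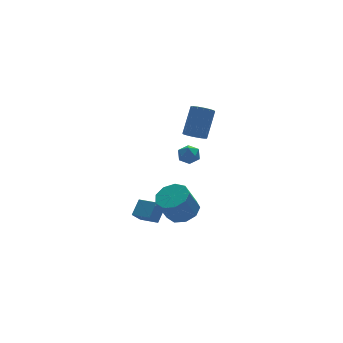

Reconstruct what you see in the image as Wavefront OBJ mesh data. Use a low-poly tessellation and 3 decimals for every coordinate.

v 2.573 0.593 -3.113
v 3.495 0.783 -2.648
v 2.729 0.616 -1.061
v 1.807 0.427 -1.527
v 3.142 1.4 -2.754
v 2.376 1.233 -1.167
v 2.523 1.639 -3.028
v 1.756 1.472 -1.441
v 1.927 1.389 -3.342
v 1.161 1.222 -1.755
v 1.634 0.767 -3.549
v 0.867 0.6 -1.962
v 1.78 0.063 -3.552
v 1.014 -0.103 -1.965
v 2.297 -0.392 -3.35
v 1.531 -0.559 -1.763
v 2.944 -0.386 -3.037
v 2.178 -0.553 -1.45
v 3.417 0.078 -2.76
v 2.651 -0.089 -1.173
v 3.283 0.565 3.019
v 3.883 0.224 2.849
v 4.816 1.115 4.351
v 4.217 1.455 4.521
v 3.893 0.537 2.657
v 4.826 1.428 4.159
v 3.741 0.857 2.561
v 4.674 1.748 4.063
v 3.465 1.099 2.589
v 4.398 1.99 4.091
v 3.141 1.198 2.732
v 4.074 2.089 4.233
v 2.855 1.127 2.951
v 3.789 2.018 4.453
v 2.684 0.905 3.189
v 3.617 1.796 4.691
v 2.674 0.592 3.381
v 3.607 1.483 4.883
v 2.826 0.272 3.477
v 3.759 1.163 4.979
v 3.102 0.03 3.449
v 4.035 0.921 4.951
v 3.426 -0.069 3.307
v 4.359 0.822 4.808
v 3.711 0.002 3.087
v 4.645 0.893 4.589
v 4.054 3.016 0.567
v 4.435 2.841 -0.039
v 3.265 2.159 0.319
v 3.646 1.984 -0.287
v 3.929 1.847 0.378
v 4.417 2.376 0.532
v 3.283 2.624 -0.252
v 3.771 3.153 -0.098
v 3.958 2.599 -0.545
v 4.357 2.118 -0.155
v 3.343 2.882 0.435
v 3.742 2.401 0.825
v 0.745 1.172 -3.582
v 1.455 1.752 -2.84
v 0.117 2.269 -3.839
v 0.827 2.849 -3.097
v 1.353 1.351 -4.303
v 2.063 1.931 -3.561
v 0.725 2.448 -4.56
v 1.435 3.028 -3.818
f 2 1 5
f 2 5 3
f 3 5 6
f 3 6 4
f 5 1 7
f 5 7 6
f 6 7 8
f 6 8 4
f 7 1 9
f 7 9 8
f 8 9 10
f 8 10 4
f 9 1 11
f 9 11 10
f 10 11 12
f 10 12 4
f 11 1 13
f 11 13 12
f 12 13 14
f 12 14 4
f 13 1 15
f 13 15 14
f 14 15 16
f 14 16 4
f 15 1 17
f 15 17 16
f 16 17 18
f 16 18 4
f 17 1 19
f 17 19 18
f 18 19 20
f 18 20 4
f 19 1 2
f 19 2 20
f 20 2 3
f 20 3 4
f 22 21 25
f 22 25 23
f 23 25 26
f 23 26 24
f 25 21 27
f 25 27 26
f 26 27 28
f 26 28 24
f 27 21 29
f 27 29 28
f 28 29 30
f 28 30 24
f 29 21 31
f 29 31 30
f 30 31 32
f 30 32 24
f 31 21 33
f 31 33 32
f 32 33 34
f 32 34 24
f 33 21 35
f 33 35 34
f 34 35 36
f 34 36 24
f 35 21 37
f 35 37 36
f 36 37 38
f 36 38 24
f 37 21 39
f 37 39 38
f 38 39 40
f 38 40 24
f 39 21 41
f 39 41 40
f 40 41 42
f 40 42 24
f 41 21 43
f 41 43 42
f 42 43 44
f 42 44 24
f 43 21 45
f 43 45 44
f 44 45 46
f 44 46 24
f 45 21 22
f 45 22 46
f 46 22 23
f 46 23 24
f 47 58 52
f 47 52 48
f 47 48 54
f 47 54 57
f 47 57 58
f 48 52 56
f 52 58 51
f 58 57 49
f 57 54 53
f 54 48 55
f 50 56 51
f 50 51 49
f 50 49 53
f 50 53 55
f 50 55 56
f 51 56 52
f 49 51 58
f 53 49 57
f 55 53 54
f 56 55 48
f 60 62 59
f 63 60 59
f 59 62 61
f 61 63 59
f 60 66 62
f 64 60 63
f 64 66 60
f 62 66 61
f 65 63 61
f 61 66 65
f 65 64 63
f 66 64 65



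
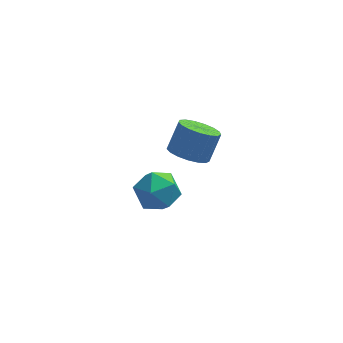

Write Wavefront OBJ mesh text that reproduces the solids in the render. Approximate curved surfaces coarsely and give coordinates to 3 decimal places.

v -1.667 2.593 2.774
v -0.951 2.34 2.594
v -0.518 2.874 3.566
v -1.233 3.127 3.746
v -0.975 2.671 2.423
v -0.541 3.204 3.395
v -1.157 2.984 2.332
v -0.723 3.518 3.304
v -1.455 3.208 2.343
v -1.022 3.741 3.314
v -1.803 3.291 2.452
v -1.369 3.824 3.424
v -2.119 3.214 2.635
v -1.685 3.747 3.607
v -2.331 2.995 2.85
v -1.898 3.528 3.822
v -2.391 2.684 3.048
v -1.958 3.217 4.019
v -2.286 2.352 3.183
v -1.852 2.885 4.154
v -2.038 2.076 3.224
v -1.605 2.609 4.196
v -1.705 1.918 3.162
v -1.272 2.451 4.134
v -1.364 1.915 3.012
v -0.931 2.448 3.983
v -1.092 2.067 2.807
v -0.658 2.601 3.778
v -3.554 3.959 -0.576
v -3.068 4.768 -0.736
v -2.292 3.132 -0.924
v -1.806 3.941 -1.084
v -2.074 3.712 -0.194
v -2.854 4.223 0.021
v -2.506 3.677 -1.681
v -3.286 4.188 -1.466
v -2.421 4.594 -1.419
v -2.153 4.615 -0.5
v -3.207 3.285 -1.16
v -2.939 3.306 -0.241
f 2 1 5
f 2 5 3
f 3 5 6
f 3 6 4
f 5 1 7
f 5 7 6
f 6 7 8
f 6 8 4
f 7 1 9
f 7 9 8
f 8 9 10
f 8 10 4
f 9 1 11
f 9 11 10
f 10 11 12
f 10 12 4
f 11 1 13
f 11 13 12
f 12 13 14
f 12 14 4
f 13 1 15
f 13 15 14
f 14 15 16
f 14 16 4
f 15 1 17
f 15 17 16
f 16 17 18
f 16 18 4
f 17 1 19
f 17 19 18
f 18 19 20
f 18 20 4
f 19 1 21
f 19 21 20
f 20 21 22
f 20 22 4
f 21 1 23
f 21 23 22
f 22 23 24
f 22 24 4
f 23 1 25
f 23 25 24
f 24 25 26
f 24 26 4
f 25 1 27
f 25 27 26
f 26 27 28
f 26 28 4
f 27 1 2
f 27 2 28
f 28 2 3
f 28 3 4
f 29 40 34
f 29 34 30
f 29 30 36
f 29 36 39
f 29 39 40
f 30 34 38
f 34 40 33
f 40 39 31
f 39 36 35
f 36 30 37
f 32 38 33
f 32 33 31
f 32 31 35
f 32 35 37
f 32 37 38
f 33 38 34
f 31 33 40
f 35 31 39
f 37 35 36
f 38 37 30



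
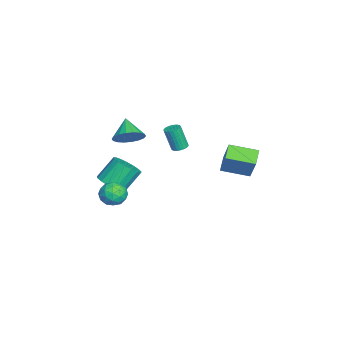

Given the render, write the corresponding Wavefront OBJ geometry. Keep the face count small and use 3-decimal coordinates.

v 0.705 2.707 2.146
v -0.257 2.834 2.684
v 0.72 4.415 1.769
v -0.242 4.543 2.307
v 1.662 3.057 3.773
v 0.7 3.185 4.311
v 1.677 4.766 3.396
v 0.715 4.893 3.934
v -2.814 -3.989 -1.615
v -1.925 -4.07 -1.142
v -2.557 -3.132 0.207
v -3.446 -3.051 -0.265
v -1.881 -3.665 -1.402
v -2.513 -2.728 -0.053
v -2.051 -3.334 -1.712
v -2.683 -2.397 -0.363
v -2.395 -3.154 -1.999
v -3.027 -2.216 -0.65
v -2.836 -3.164 -2.198
v -3.468 -2.227 -0.849
v -3.271 -3.364 -2.263
v -3.903 -2.426 -0.914
v -3.602 -3.706 -2.18
v -4.234 -2.769 -0.831
v -3.752 -4.114 -1.967
v -4.384 -3.176 -0.618
v -3.688 -4.492 -1.674
v -4.319 -3.555 -0.325
v -3.423 -4.756 -1.367
v -4.055 -3.818 -0.018
v -3.019 -4.843 -1.116
v -3.65 -3.906 0.233
v -2.567 -4.735 -0.98
v -3.199 -3.798 0.369
v -2.173 -4.456 -0.99
v -2.805 -3.519 0.359
v -1.904 -2.774 3.046
v -1.419 -3.592 3.356
v -3.036 -3.086 3.994
v -1.272 -3.278 3.634
v -1.25 -2.864 3.797
v -1.357 -2.433 3.81
v -1.573 -2.069 3.673
v -1.854 -1.844 3.411
v -2.145 -1.804 3.076
v -2.388 -1.956 2.736
v -2.535 -2.27 2.457
v -2.558 -2.684 2.295
v -2.45 -3.115 2.281
v -2.234 -3.48 2.419
v -1.953 -3.704 2.681
v -1.662 -3.744 3.015
v -2.375 0.163 2.096
v -1.95 0.443 2.207
v -2.041 -0.024 3.734
v -2.465 -0.303 3.624
v -2.097 0.579 2.239
v -2.188 0.112 3.767
v -2.286 0.652 2.25
v -2.377 0.185 3.778
v -2.488 0.65 2.238
v -2.579 0.184 3.766
v -2.674 0.575 2.204
v -2.764 0.108 3.732
v -2.813 0.437 2.154
v -2.904 -0.03 3.681
v -2.886 0.257 2.094
v -2.977 -0.21 3.622
v -2.881 0.063 2.035
v -2.972 -0.404 3.563
v -2.799 -0.116 1.986
v -2.89 -0.583 3.513
v -2.652 -0.252 1.953
v -2.743 -0.719 3.481
v -2.463 -0.325 1.942
v -2.554 -0.792 3.47
v -2.261 -0.324 1.954
v -2.352 -0.79 3.482
v -2.076 -0.248 1.988
v -2.166 -0.715 3.516
v -1.936 -0.11 2.039
v -2.027 -0.577 3.566
v -1.863 0.07 2.098
v -1.954 -0.397 3.626
v -1.868 0.264 2.157
v -1.959 -0.203 3.685
v -0.507 -3.158 -0.01
v -0.099 -2.652 -0.638
v 0.019 -4.368 -0.642
v 0.427 -3.862 -1.27
v 0.72 -3.844 -0.415
v 0.395 -3.096 -0.025
v -0.475 -3.924 -1.255
v -0.8 -3.176 -0.865
v -0.079 -3.126 -1.408
v 0.659 -3.076 -0.889
v -0.739 -3.944 -0.391
v -0.001 -3.894 0.128
v -0.349 -2.799 -0.268
v 0.269 -4.221 -1.012
v 0.441 -4.21 -0.509
v 0.681 -3.913 -0.878
v -0.059 -3.059 0.092
v 0.181 -2.762 -0.277
v 0.662 -3.463 -0.146
v -0.261 -4.258 -1.003
v -0.021 -3.961 -1.372
v -0.761 -3.107 -0.402
v -0.521 -2.81 -0.771
v -0.742 -3.557 -1.134
v -0.098 -2.78 -1.091
v 0.211 -3.491 -1.462
v -0.319 -3.528 -1.453
v -0.51 -3.088 -1.224
v 0.336 -2.751 -0.785
v 0.646 -3.462 -1.157
v 0.818 -3.451 -0.654
v 0.627 -3.011 -0.425
v 0.348 -3.029 -1.238
v -0.726 -3.558 -0.123
v -0.416 -4.269 -0.495
v -0.707 -4.009 -0.855
v -0.898 -3.569 -0.626
v -0.291 -3.529 0.182
v 0.018 -4.24 -0.189
v 0.43 -3.932 -0.056
v 0.239 -3.492 0.173
v -0.428 -3.991 -0.042
f 2 4 1
f 5 2 1
f 1 4 3
f 3 5 1
f 2 8 4
f 6 2 5
f 6 8 2
f 4 8 3
f 7 5 3
f 3 8 7
f 7 6 5
f 8 6 7
f 10 9 13
f 10 13 11
f 11 13 14
f 11 14 12
f 13 9 15
f 13 15 14
f 14 15 16
f 14 16 12
f 15 9 17
f 15 17 16
f 16 17 18
f 16 18 12
f 17 9 19
f 17 19 18
f 18 19 20
f 18 20 12
f 19 9 21
f 19 21 20
f 20 21 22
f 20 22 12
f 21 9 23
f 21 23 22
f 22 23 24
f 22 24 12
f 23 9 25
f 23 25 24
f 24 25 26
f 24 26 12
f 25 9 27
f 25 27 26
f 26 27 28
f 26 28 12
f 27 9 29
f 27 29 28
f 28 29 30
f 28 30 12
f 29 9 31
f 29 31 30
f 30 31 32
f 30 32 12
f 31 9 33
f 31 33 32
f 32 33 34
f 32 34 12
f 33 9 35
f 33 35 34
f 34 35 36
f 34 36 12
f 35 9 10
f 35 10 36
f 36 10 11
f 36 11 12
f 38 37 40
f 38 40 39
f 40 37 41
f 40 41 39
f 41 37 42
f 41 42 39
f 42 37 43
f 42 43 39
f 43 37 44
f 43 44 39
f 44 37 45
f 44 45 39
f 45 37 46
f 45 46 39
f 46 37 47
f 46 47 39
f 47 37 48
f 47 48 39
f 48 37 49
f 48 49 39
f 49 37 50
f 49 50 39
f 50 37 51
f 50 51 39
f 51 37 52
f 51 52 39
f 52 37 38
f 52 38 39
f 54 53 57
f 54 57 55
f 55 57 58
f 55 58 56
f 57 53 59
f 57 59 58
f 58 59 60
f 58 60 56
f 59 53 61
f 59 61 60
f 60 61 62
f 60 62 56
f 61 53 63
f 61 63 62
f 62 63 64
f 62 64 56
f 63 53 65
f 63 65 64
f 64 65 66
f 64 66 56
f 65 53 67
f 65 67 66
f 66 67 68
f 66 68 56
f 67 53 69
f 67 69 68
f 68 69 70
f 68 70 56
f 69 53 71
f 69 71 70
f 70 71 72
f 70 72 56
f 71 53 73
f 71 73 72
f 72 73 74
f 72 74 56
f 73 53 75
f 73 75 74
f 74 75 76
f 74 76 56
f 75 53 77
f 75 77 76
f 76 77 78
f 76 78 56
f 77 53 79
f 77 79 78
f 78 79 80
f 78 80 56
f 79 53 81
f 79 81 80
f 80 81 82
f 80 82 56
f 81 53 83
f 81 83 82
f 82 83 84
f 82 84 56
f 83 53 85
f 83 85 84
f 84 85 86
f 84 86 56
f 85 53 54
f 85 54 86
f 86 54 55
f 86 55 56
f 87 124 103
f 124 98 127
f 103 127 92
f 124 127 103
f 87 103 99
f 103 92 104
f 99 104 88
f 103 104 99
f 87 99 108
f 99 88 109
f 108 109 94
f 99 109 108
f 87 108 120
f 108 94 123
f 120 123 97
f 108 123 120
f 87 120 124
f 120 97 128
f 124 128 98
f 120 128 124
f 88 104 115
f 104 92 118
f 115 118 96
f 104 118 115
f 92 127 105
f 127 98 126
f 105 126 91
f 127 126 105
f 98 128 125
f 128 97 121
f 125 121 89
f 128 121 125
f 97 123 122
f 123 94 110
f 122 110 93
f 123 110 122
f 94 109 114
f 109 88 111
f 114 111 95
f 109 111 114
f 90 116 102
f 116 96 117
f 102 117 91
f 116 117 102
f 90 102 100
f 102 91 101
f 100 101 89
f 102 101 100
f 90 100 107
f 100 89 106
f 107 106 93
f 100 106 107
f 90 107 112
f 107 93 113
f 112 113 95
f 107 113 112
f 90 112 116
f 112 95 119
f 116 119 96
f 112 119 116
f 91 117 105
f 117 96 118
f 105 118 92
f 117 118 105
f 89 101 125
f 101 91 126
f 125 126 98
f 101 126 125
f 93 106 122
f 106 89 121
f 122 121 97
f 106 121 122
f 95 113 114
f 113 93 110
f 114 110 94
f 113 110 114
f 96 119 115
f 119 95 111
f 115 111 88
f 119 111 115



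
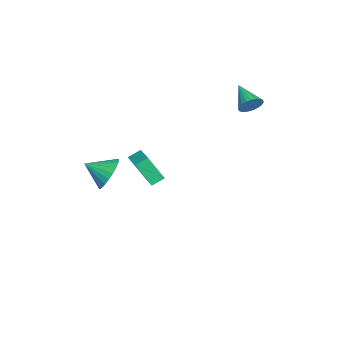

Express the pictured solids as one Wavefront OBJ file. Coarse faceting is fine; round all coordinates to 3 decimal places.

v -2.307 3.976 3.162
v -1.896 3.764 3.687
v -3.533 3.224 3.818
v -1.997 4.017 3.789
v -2.152 4.263 3.782
v -2.334 4.46 3.668
v -2.511 4.573 3.466
v -2.653 4.583 3.212
v -2.735 4.488 2.95
v -2.743 4.304 2.724
v -2.676 4.064 2.574
v -2.545 3.809 2.526
v -2.373 3.582 2.587
v -2.19 3.424 2.749
v -2.026 3.361 2.981
v -1.912 3.405 3.246
v -1.866 3.547 3.495
v -2.788 -1.561 -3.246
v -2.844 -2.431 -1.774
v -3.159 -0.935 -2.89
v -3.215 -1.805 -1.419
v -1.465 -0.995 -2.861
v -1.521 -1.865 -1.39
v -1.836 -0.369 -2.506
v -1.892 -1.239 -1.034
v 3.831 -2.335 1.842
v 4.185 -2.78 1.02
v 3.809 -3.525 2.478
v 4.516 -2.688 1.205
v 4.742 -2.541 1.487
v 4.83 -2.363 1.823
v 4.766 -2.181 2.162
v 4.559 -2.022 2.452
v 4.241 -1.911 2.649
v 3.861 -1.864 2.724
v 3.476 -1.889 2.664
v 3.146 -1.982 2.479
v 2.919 -2.128 2.197
v 2.831 -2.306 1.861
v 2.896 -2.489 1.522
v 3.103 -2.647 1.232
v 3.42 -2.759 1.035
v 3.8 -2.805 0.96
f 2 1 4
f 2 4 3
f 4 1 5
f 4 5 3
f 5 1 6
f 5 6 3
f 6 1 7
f 6 7 3
f 7 1 8
f 7 8 3
f 8 1 9
f 8 9 3
f 9 1 10
f 9 10 3
f 10 1 11
f 10 11 3
f 11 1 12
f 11 12 3
f 12 1 13
f 12 13 3
f 13 1 14
f 13 14 3
f 14 1 15
f 14 15 3
f 15 1 16
f 15 16 3
f 16 1 17
f 16 17 3
f 17 1 2
f 17 2 3
f 19 21 18
f 22 19 18
f 18 21 20
f 20 22 18
f 19 25 21
f 23 19 22
f 23 25 19
f 21 25 20
f 24 22 20
f 20 25 24
f 24 23 22
f 25 23 24
f 27 26 29
f 27 29 28
f 29 26 30
f 29 30 28
f 30 26 31
f 30 31 28
f 31 26 32
f 31 32 28
f 32 26 33
f 32 33 28
f 33 26 34
f 33 34 28
f 34 26 35
f 34 35 28
f 35 26 36
f 35 36 28
f 36 26 37
f 36 37 28
f 37 26 38
f 37 38 28
f 38 26 39
f 38 39 28
f 39 26 40
f 39 40 28
f 40 26 41
f 40 41 28
f 41 26 42
f 41 42 28
f 42 26 43
f 42 43 28
f 43 26 27
f 43 27 28



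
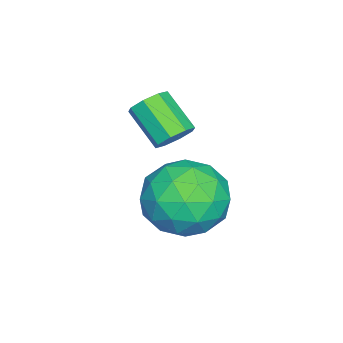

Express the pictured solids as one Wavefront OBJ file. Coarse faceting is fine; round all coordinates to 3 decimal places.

v 1.315 1.043 2.059
v 1.731 1.078 2.369
v 1.26 0.272 3.091
v 0.845 0.237 2.781
v 1.445 1.335 2.469
v 0.974 0.53 3.191
v 1.082 1.421 2.329
v 0.611 0.616 3.051
v 0.857 1.285 2.03
v 0.386 0.48 2.753
v 0.9 1.008 1.749
v 0.429 0.202 2.471
v 1.186 0.75 1.649
v 0.715 -0.055 2.371
v 1.549 0.664 1.789
v 1.078 -0.141 2.511
v 1.774 0.8 2.087
v 1.303 -0.005 2.81
v 2.267 1.894 1.383
v 2.898 1.501 0.58
v 0.822 1.419 0.48
v 1.453 1.026 -0.323
v 1.426 0.522 0.648
v 2.319 0.816 1.206
v 1.401 2.104 -0.146
v 2.294 2.398 0.412
v 2.362 1.631 -0.364
v 2.378 0.654 0.126
v 1.342 2.266 0.934
v 1.358 1.289 1.424
v 2.71 1.74 1.061
v 1.01 1.18 -0.001
v 0.995 0.885 0.57
v 1.365 0.654 0.098
v 2.369 1.337 1.428
v 2.74 1.106 0.957
v 1.875 0.53 0.996
v 0.98 1.814 0.103
v 1.351 1.583 -0.368
v 2.355 2.266 0.962
v 2.725 2.035 0.49
v 1.845 2.39 0.064
v 2.765 1.585 0.034
v 1.916 1.305 -0.497
v 1.886 1.939 -0.393
v 2.411 2.112 -0.065
v 2.774 1.01 0.322
v 1.925 0.731 -0.209
v 1.909 0.435 0.362
v 2.434 0.608 0.69
v 2.46 1.087 -0.233
v 1.795 2.189 1.269
v 0.946 1.91 0.738
v 1.286 2.312 0.37
v 1.811 2.485 0.698
v 1.804 1.615 1.557
v 0.955 1.335 1.026
v 1.309 0.808 1.125
v 1.834 0.981 1.453
v 1.26 1.833 1.293
f 2 1 5
f 2 5 3
f 3 5 6
f 3 6 4
f 5 1 7
f 5 7 6
f 6 7 8
f 6 8 4
f 7 1 9
f 7 9 8
f 8 9 10
f 8 10 4
f 9 1 11
f 9 11 10
f 10 11 12
f 10 12 4
f 11 1 13
f 11 13 12
f 12 13 14
f 12 14 4
f 13 1 15
f 13 15 14
f 14 15 16
f 14 16 4
f 15 1 17
f 15 17 16
f 16 17 18
f 16 18 4
f 17 1 2
f 17 2 18
f 18 2 3
f 18 3 4
f 19 56 35
f 56 30 59
f 35 59 24
f 56 59 35
f 19 35 31
f 35 24 36
f 31 36 20
f 35 36 31
f 19 31 40
f 31 20 41
f 40 41 26
f 31 41 40
f 19 40 52
f 40 26 55
f 52 55 29
f 40 55 52
f 19 52 56
f 52 29 60
f 56 60 30
f 52 60 56
f 20 36 47
f 36 24 50
f 47 50 28
f 36 50 47
f 24 59 37
f 59 30 58
f 37 58 23
f 59 58 37
f 30 60 57
f 60 29 53
f 57 53 21
f 60 53 57
f 29 55 54
f 55 26 42
f 54 42 25
f 55 42 54
f 26 41 46
f 41 20 43
f 46 43 27
f 41 43 46
f 22 48 34
f 48 28 49
f 34 49 23
f 48 49 34
f 22 34 32
f 34 23 33
f 32 33 21
f 34 33 32
f 22 32 39
f 32 21 38
f 39 38 25
f 32 38 39
f 22 39 44
f 39 25 45
f 44 45 27
f 39 45 44
f 22 44 48
f 44 27 51
f 48 51 28
f 44 51 48
f 23 49 37
f 49 28 50
f 37 50 24
f 49 50 37
f 21 33 57
f 33 23 58
f 57 58 30
f 33 58 57
f 25 38 54
f 38 21 53
f 54 53 29
f 38 53 54
f 27 45 46
f 45 25 42
f 46 42 26
f 45 42 46
f 28 51 47
f 51 27 43
f 47 43 20
f 51 43 47



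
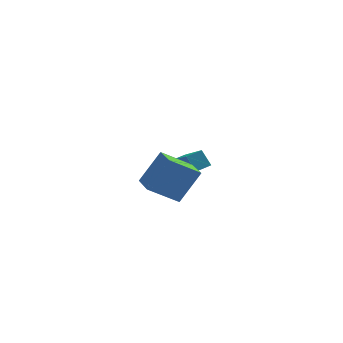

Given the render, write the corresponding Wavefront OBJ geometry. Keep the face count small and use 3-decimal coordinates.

v 2.466 -2.305 -1.107
v 1.144 -2.617 -0.28
v 2.078 -0.816 -1.164
v 0.757 -1.128 -0.337
v 3.363 -2.012 0.437
v 2.042 -2.324 1.264
v 2.976 -0.523 0.38
v 1.654 -0.835 1.207
v 3.116 2.668 -1.164
v 2.693 2.888 -0.331
v 2.379 3.835 -1.846
v 1.956 4.055 -1.013
v 3.784 3.205 -0.967
v 3.361 3.425 -0.134
v 3.047 4.372 -1.649
v 2.624 4.592 -0.816
f 2 4 1
f 5 2 1
f 1 4 3
f 3 5 1
f 2 8 4
f 6 2 5
f 6 8 2
f 4 8 3
f 7 5 3
f 3 8 7
f 7 6 5
f 8 6 7
f 10 12 9
f 13 10 9
f 9 12 11
f 11 13 9
f 10 16 12
f 14 10 13
f 14 16 10
f 12 16 11
f 15 13 11
f 11 16 15
f 15 14 13
f 16 14 15



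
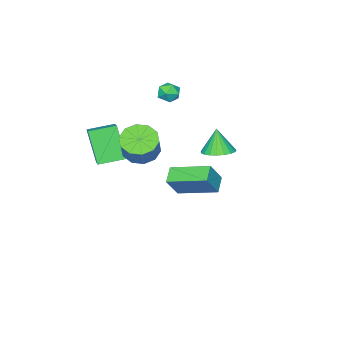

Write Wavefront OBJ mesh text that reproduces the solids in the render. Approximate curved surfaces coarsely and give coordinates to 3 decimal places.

v -0.292 1.995 1.505
v 0.497 1.834 1.6
v -0.508 1.665 2.755
v 0.481 2.16 1.683
v 0.332 2.457 1.736
v 0.075 2.675 1.748
v -0.245 2.775 1.719
v -0.574 2.739 1.653
v -0.853 2.576 1.561
v -1.036 2.311 1.46
v -1.089 1.992 1.366
v -1.005 1.673 1.297
v -0.798 1.41 1.264
v -0.503 1.248 1.272
v -0.171 1.215 1.321
v 0.14 1.317 1.402
v 0.376 1.536 1.5
v 1.544 -1.091 1.159
v 2.308 -0.947 0.667
v 2.98 -0.405 1.869
v 2.216 -0.549 2.361
v 1.988 -0.479 0.635
v 2.659 0.064 1.837
v 1.498 -0.244 0.803
v 2.169 0.298 2.005
v 1.026 -0.333 1.107
v 1.697 0.209 2.309
v 0.751 -0.712 1.431
v 1.423 -0.169 2.633
v 0.78 -1.235 1.651
v 1.452 -0.693 2.853
v 1.101 -1.704 1.683
v 1.772 -1.161 2.885
v 1.591 -1.938 1.515
v 2.262 -1.396 2.717
v 2.063 -1.849 1.211
v 2.734 -1.307 2.413
v 2.337 -1.471 0.887
v 3.009 -0.928 2.089
v 0.55 -3.76 1.204
v 1.742 -2.43 2.232
v 0.905 -2.802 -0.446
v 2.097 -1.473 0.582
v 1.623 -4.547 0.978
v 2.815 -3.218 2.006
v 1.978 -3.59 -0.672
v 3.17 -2.26 0.356
v -3.003 -3.001 1.699
v -2.355 -2.94 1.735
v -2.985 -3.68 2.505
v -2.337 -3.619 2.541
v -2.721 -3.12 2.708
v -2.733 -2.7 2.21
v -2.607 -3.92 2.03
v -2.619 -3.5 1.532
v -2.111 -3.508 1.94
v -2.181 -3.013 2.359
v -3.159 -3.607 1.881
v -3.229 -3.112 2.3
v -3.53 -3.276 -4.487
v -2.775 -3.338 -3.298
v -4.326 -1.339 -3.882
v -3.571 -1.4 -2.693
v -2.769 -2.82 -4.947
v -2.014 -2.881 -3.758
v -3.565 -0.882 -4.342
v -2.81 -0.944 -3.153
f 2 1 4
f 2 4 3
f 4 1 5
f 4 5 3
f 5 1 6
f 5 6 3
f 6 1 7
f 6 7 3
f 7 1 8
f 7 8 3
f 8 1 9
f 8 9 3
f 9 1 10
f 9 10 3
f 10 1 11
f 10 11 3
f 11 1 12
f 11 12 3
f 12 1 13
f 12 13 3
f 13 1 14
f 13 14 3
f 14 1 15
f 14 15 3
f 15 1 16
f 15 16 3
f 16 1 17
f 16 17 3
f 17 1 2
f 17 2 3
f 19 18 22
f 19 22 20
f 20 22 23
f 20 23 21
f 22 18 24
f 22 24 23
f 23 24 25
f 23 25 21
f 24 18 26
f 24 26 25
f 25 26 27
f 25 27 21
f 26 18 28
f 26 28 27
f 27 28 29
f 27 29 21
f 28 18 30
f 28 30 29
f 29 30 31
f 29 31 21
f 30 18 32
f 30 32 31
f 31 32 33
f 31 33 21
f 32 18 34
f 32 34 33
f 33 34 35
f 33 35 21
f 34 18 36
f 34 36 35
f 35 36 37
f 35 37 21
f 36 18 38
f 36 38 37
f 37 38 39
f 37 39 21
f 38 18 19
f 38 19 39
f 39 19 20
f 39 20 21
f 41 43 40
f 44 41 40
f 40 43 42
f 42 44 40
f 41 47 43
f 45 41 44
f 45 47 41
f 43 47 42
f 46 44 42
f 42 47 46
f 46 45 44
f 47 45 46
f 48 59 53
f 48 53 49
f 48 49 55
f 48 55 58
f 48 58 59
f 49 53 57
f 53 59 52
f 59 58 50
f 58 55 54
f 55 49 56
f 51 57 52
f 51 52 50
f 51 50 54
f 51 54 56
f 51 56 57
f 52 57 53
f 50 52 59
f 54 50 58
f 56 54 55
f 57 56 49
f 61 63 60
f 64 61 60
f 60 63 62
f 62 64 60
f 61 67 63
f 65 61 64
f 65 67 61
f 63 67 62
f 66 64 62
f 62 67 66
f 66 65 64
f 67 65 66

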